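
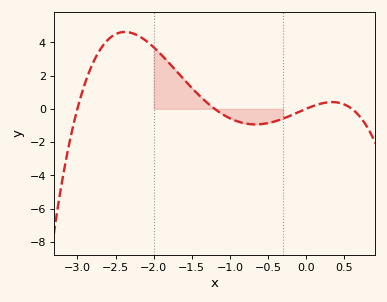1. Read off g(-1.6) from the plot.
1.75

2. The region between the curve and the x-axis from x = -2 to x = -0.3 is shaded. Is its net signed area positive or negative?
positive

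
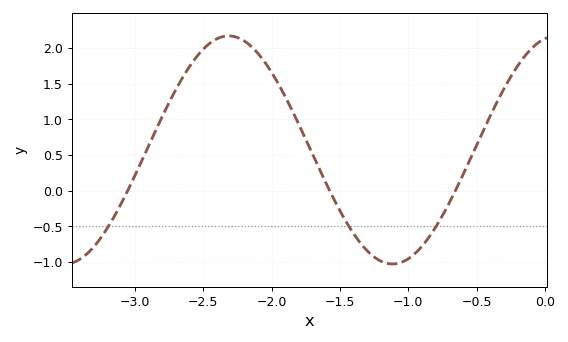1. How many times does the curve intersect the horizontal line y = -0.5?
3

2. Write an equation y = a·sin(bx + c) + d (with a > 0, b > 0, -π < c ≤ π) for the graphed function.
y = 1.6sin(2.62x + 1.35) + 0.57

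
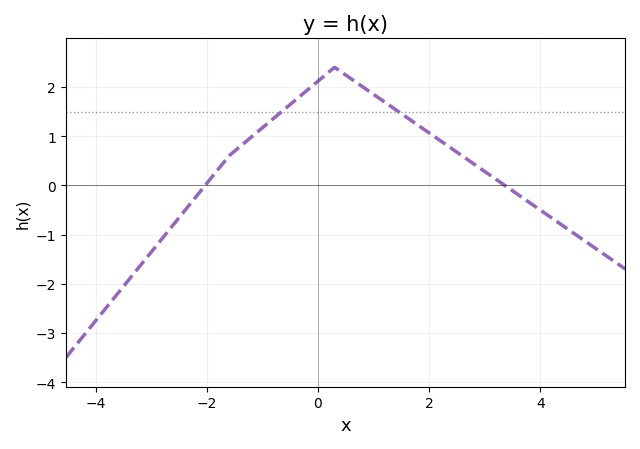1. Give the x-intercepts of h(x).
-2.03, 3.36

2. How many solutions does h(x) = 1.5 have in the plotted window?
2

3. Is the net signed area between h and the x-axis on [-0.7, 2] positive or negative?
positive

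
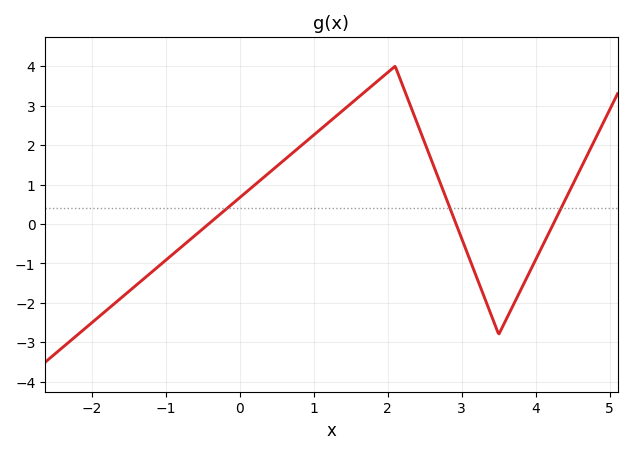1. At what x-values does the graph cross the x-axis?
-0.423, 2.92, 4.24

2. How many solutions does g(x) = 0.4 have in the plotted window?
3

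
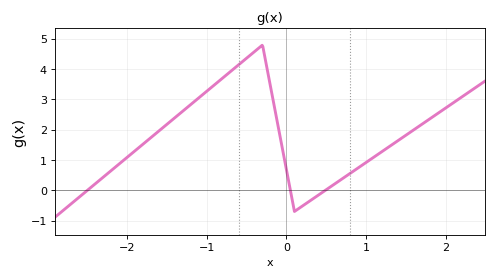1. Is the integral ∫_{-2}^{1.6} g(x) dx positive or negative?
positive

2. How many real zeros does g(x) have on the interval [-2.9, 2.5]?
3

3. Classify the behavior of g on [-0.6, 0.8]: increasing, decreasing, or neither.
neither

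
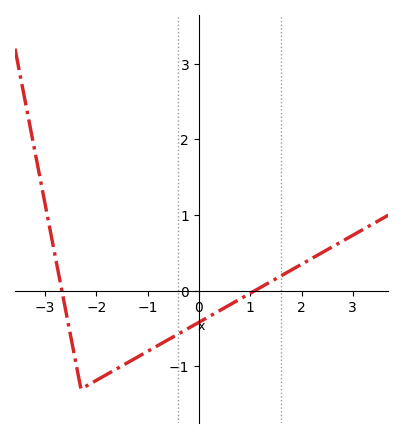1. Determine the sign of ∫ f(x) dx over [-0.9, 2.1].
negative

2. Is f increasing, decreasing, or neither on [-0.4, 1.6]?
increasing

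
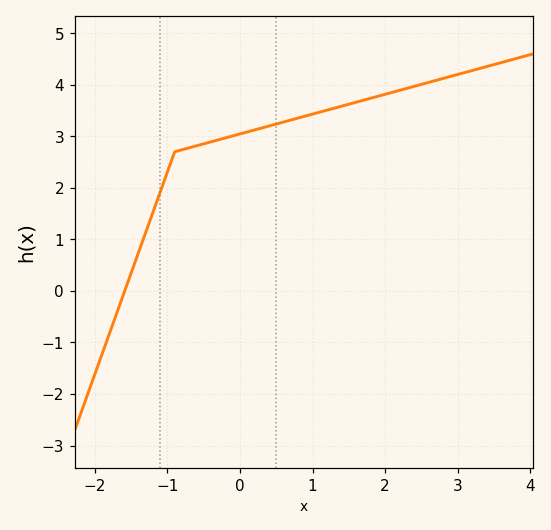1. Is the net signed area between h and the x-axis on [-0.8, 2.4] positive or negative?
positive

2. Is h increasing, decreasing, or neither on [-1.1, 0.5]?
increasing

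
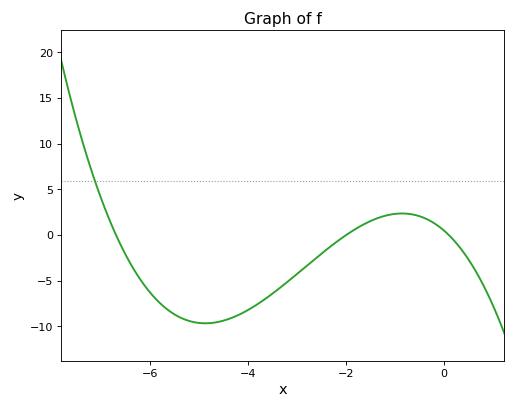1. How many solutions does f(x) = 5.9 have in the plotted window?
1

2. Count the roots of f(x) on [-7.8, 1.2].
3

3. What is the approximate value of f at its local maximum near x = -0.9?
2.36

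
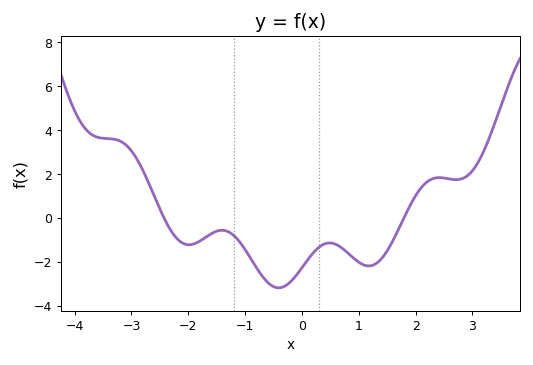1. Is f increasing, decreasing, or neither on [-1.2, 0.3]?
neither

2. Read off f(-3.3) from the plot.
3.58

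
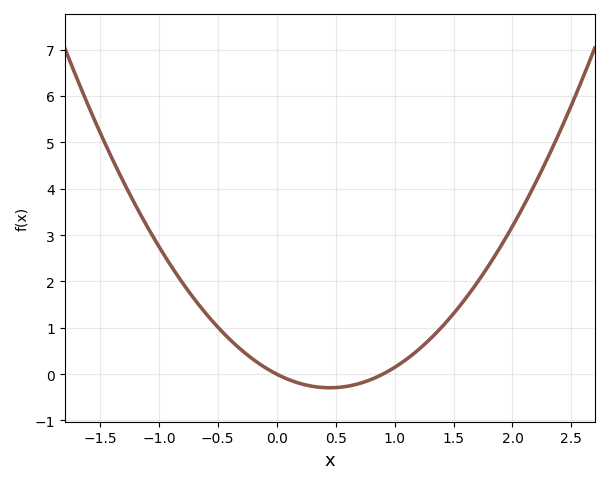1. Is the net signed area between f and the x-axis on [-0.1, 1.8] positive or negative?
positive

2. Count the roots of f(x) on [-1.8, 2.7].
2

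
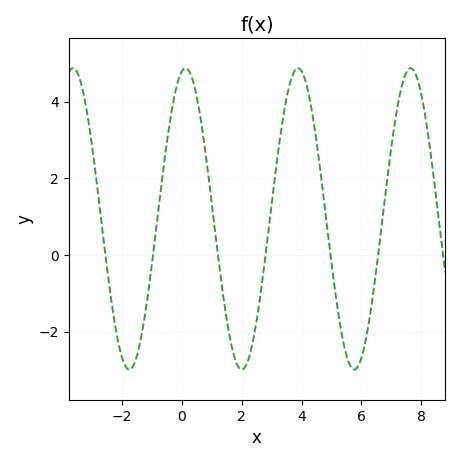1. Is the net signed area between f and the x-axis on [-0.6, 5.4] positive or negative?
positive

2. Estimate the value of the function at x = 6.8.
1.57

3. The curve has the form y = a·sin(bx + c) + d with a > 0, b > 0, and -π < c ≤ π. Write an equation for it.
y = 3.93sin(1.67x + 1.37) + 0.94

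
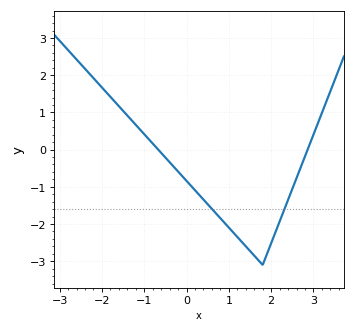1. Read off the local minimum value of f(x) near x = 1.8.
-3.1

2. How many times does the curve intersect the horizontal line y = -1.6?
2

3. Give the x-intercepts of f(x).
-0.7, 2.9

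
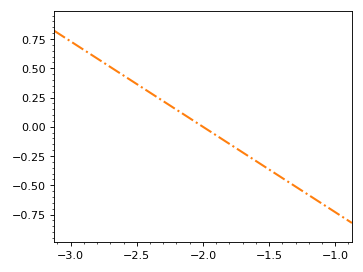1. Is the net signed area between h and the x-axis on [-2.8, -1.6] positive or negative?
positive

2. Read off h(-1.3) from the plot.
-0.52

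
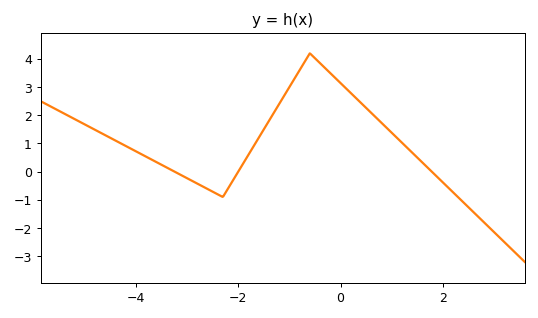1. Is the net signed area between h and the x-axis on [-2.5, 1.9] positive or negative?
positive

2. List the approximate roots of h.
-3.24, -2, 1.78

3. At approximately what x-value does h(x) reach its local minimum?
-2.3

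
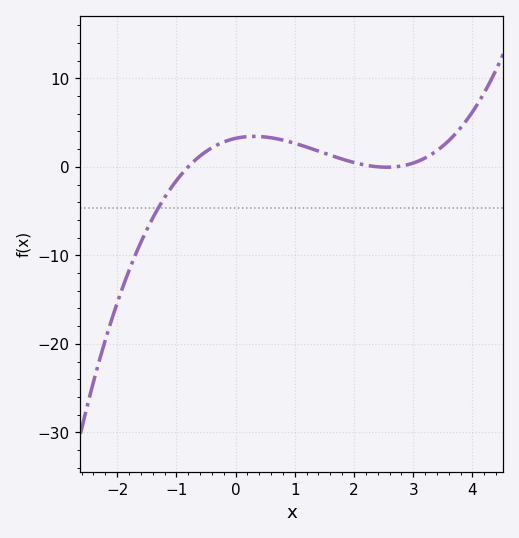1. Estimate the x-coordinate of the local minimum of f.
2.55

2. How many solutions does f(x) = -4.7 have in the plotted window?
1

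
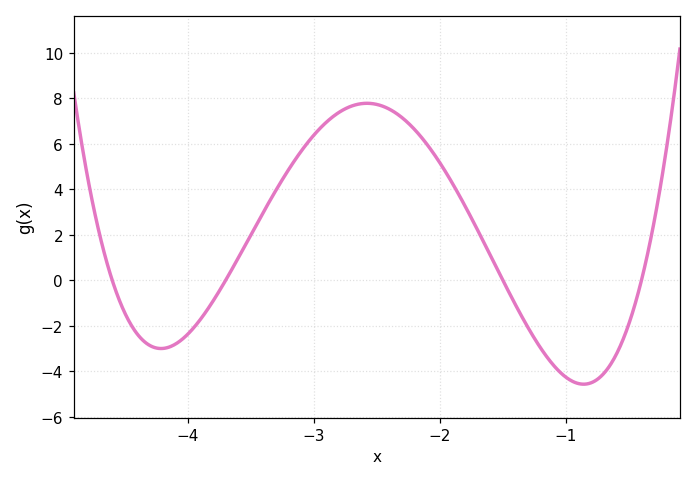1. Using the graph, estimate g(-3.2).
4.8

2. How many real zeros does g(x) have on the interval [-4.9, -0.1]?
4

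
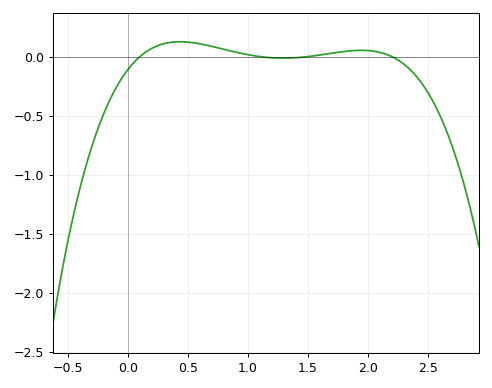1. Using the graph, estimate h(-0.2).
-0.5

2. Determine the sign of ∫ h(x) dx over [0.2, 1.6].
positive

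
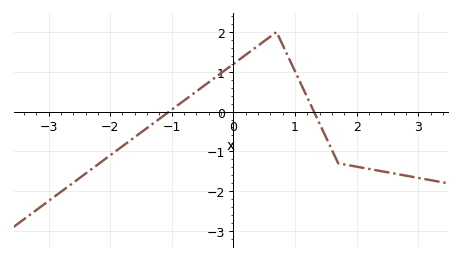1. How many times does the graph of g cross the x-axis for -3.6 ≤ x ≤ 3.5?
2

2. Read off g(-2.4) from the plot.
-1.56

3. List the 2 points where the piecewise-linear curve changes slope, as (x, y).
(0.7, 2); (1.7, -1.3)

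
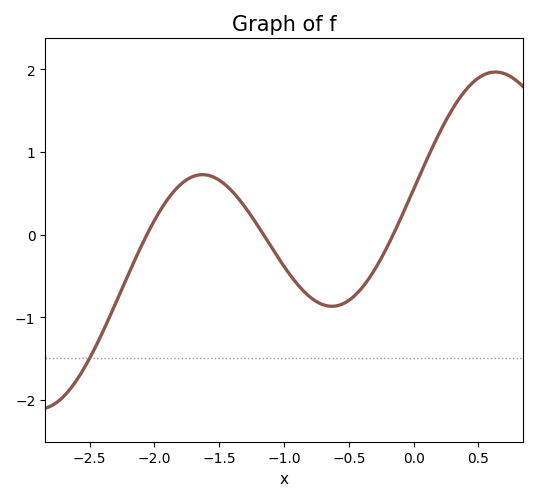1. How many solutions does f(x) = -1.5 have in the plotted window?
1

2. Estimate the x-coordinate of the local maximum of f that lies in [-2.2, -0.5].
-1.65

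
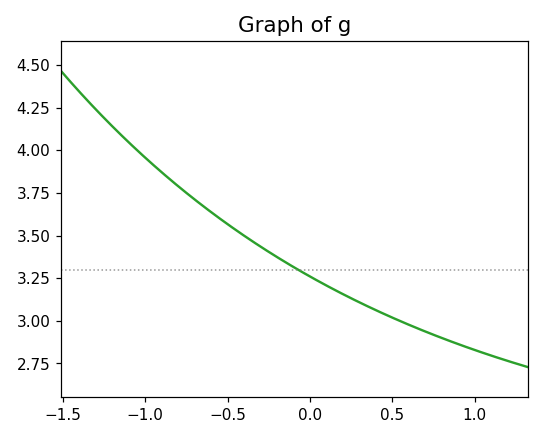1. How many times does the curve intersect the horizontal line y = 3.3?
1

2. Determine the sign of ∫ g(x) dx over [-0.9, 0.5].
positive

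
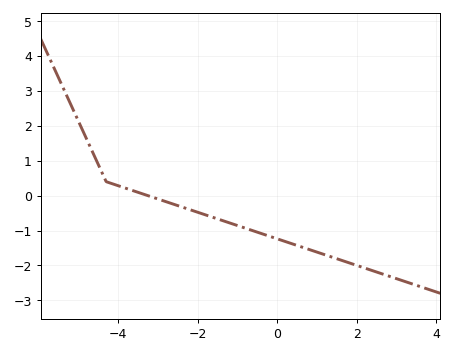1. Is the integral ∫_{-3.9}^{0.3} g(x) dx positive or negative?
negative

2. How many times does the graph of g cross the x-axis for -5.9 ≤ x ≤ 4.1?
1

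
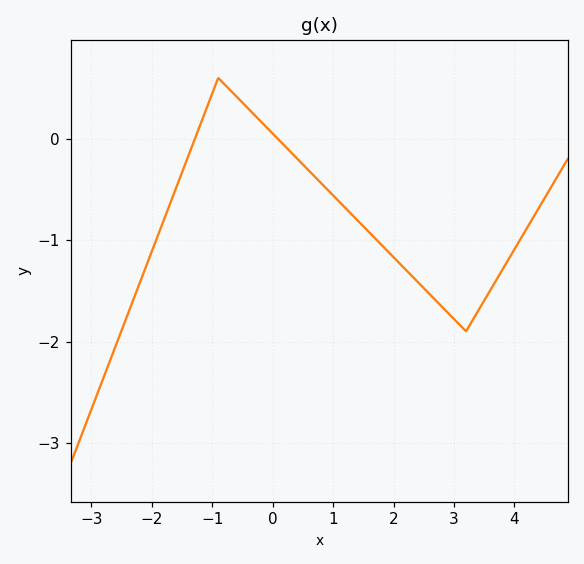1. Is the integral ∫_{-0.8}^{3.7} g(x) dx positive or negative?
negative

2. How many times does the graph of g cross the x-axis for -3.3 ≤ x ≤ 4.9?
2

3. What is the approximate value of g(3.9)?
-1.19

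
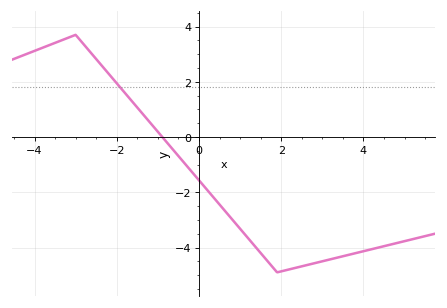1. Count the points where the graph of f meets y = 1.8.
1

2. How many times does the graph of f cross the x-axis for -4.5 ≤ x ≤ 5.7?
1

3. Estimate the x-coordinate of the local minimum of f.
1.9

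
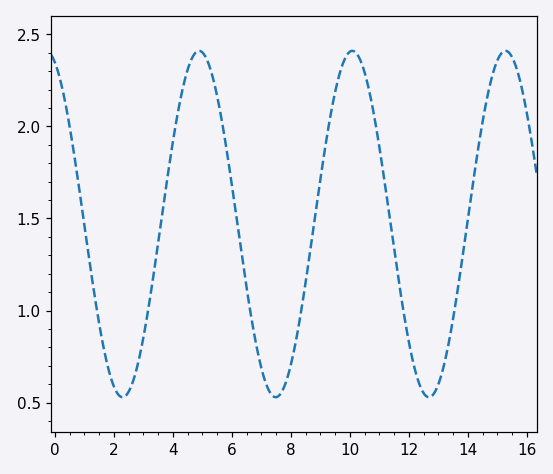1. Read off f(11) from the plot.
1.88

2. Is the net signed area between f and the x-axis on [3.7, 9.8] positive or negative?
positive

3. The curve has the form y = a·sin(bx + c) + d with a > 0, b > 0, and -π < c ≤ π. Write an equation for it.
y = 0.94sin(1.21x + 1.94) + 1.47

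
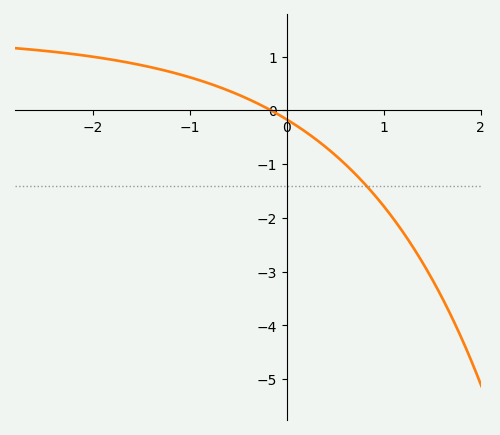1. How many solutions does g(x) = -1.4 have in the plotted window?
1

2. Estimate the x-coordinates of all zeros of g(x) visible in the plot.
-0.164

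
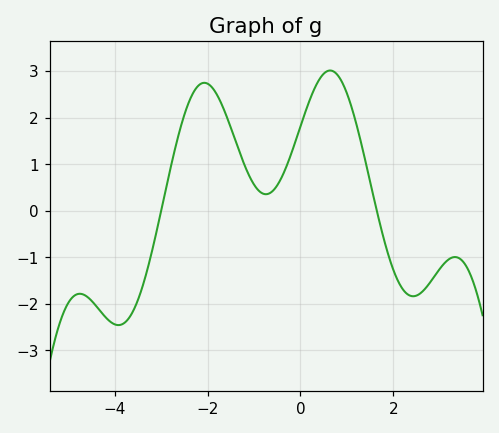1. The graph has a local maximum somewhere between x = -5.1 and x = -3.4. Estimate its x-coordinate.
-4.8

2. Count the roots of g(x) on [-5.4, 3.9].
2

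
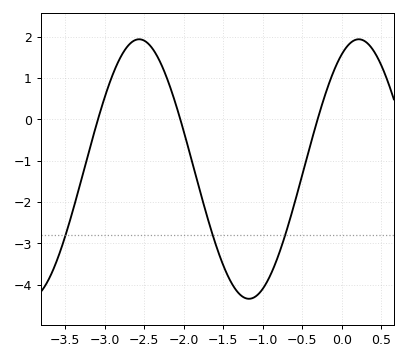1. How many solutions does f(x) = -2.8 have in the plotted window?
3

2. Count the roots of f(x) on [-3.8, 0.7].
3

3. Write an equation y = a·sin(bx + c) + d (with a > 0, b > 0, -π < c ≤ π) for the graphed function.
y = 3.14sin(2.3x + 1.1) - 1.2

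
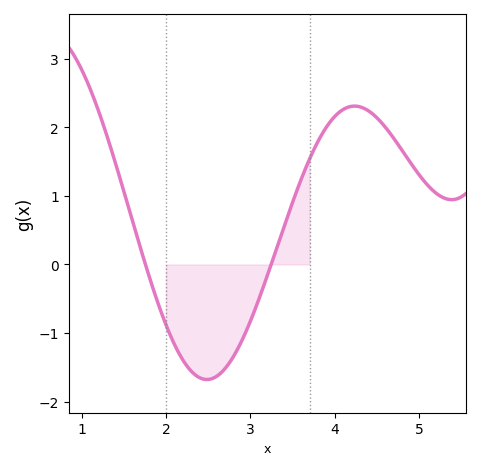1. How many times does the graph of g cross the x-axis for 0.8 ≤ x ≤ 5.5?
2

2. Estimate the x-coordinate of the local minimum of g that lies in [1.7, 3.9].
2.5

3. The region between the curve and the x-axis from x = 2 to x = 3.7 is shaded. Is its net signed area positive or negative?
negative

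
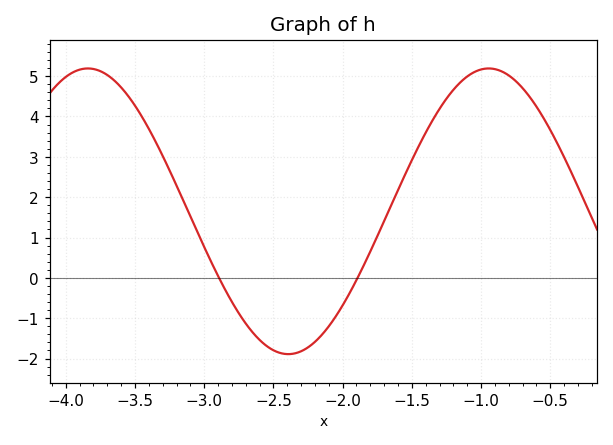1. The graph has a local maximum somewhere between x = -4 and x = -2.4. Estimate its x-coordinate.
-3.8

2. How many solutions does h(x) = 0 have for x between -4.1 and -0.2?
2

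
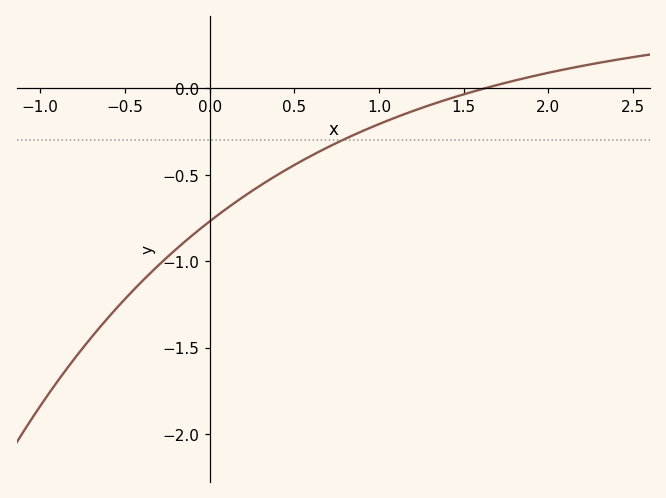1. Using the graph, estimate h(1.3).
-0.1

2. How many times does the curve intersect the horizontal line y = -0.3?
1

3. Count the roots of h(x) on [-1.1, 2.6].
1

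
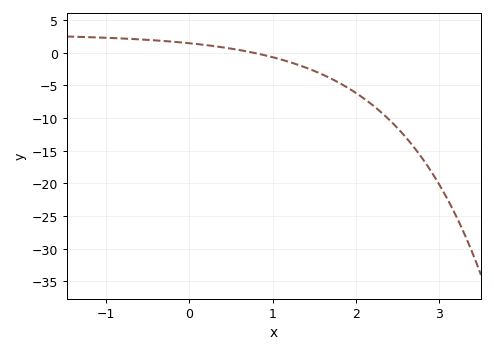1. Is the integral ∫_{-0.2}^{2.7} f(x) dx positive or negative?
negative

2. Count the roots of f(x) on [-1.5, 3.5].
1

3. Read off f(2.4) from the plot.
-10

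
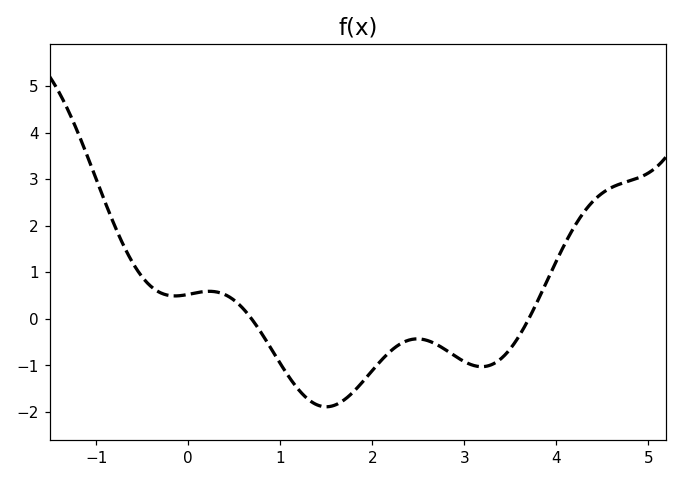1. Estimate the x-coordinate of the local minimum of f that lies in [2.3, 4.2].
3.19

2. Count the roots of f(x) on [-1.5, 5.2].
2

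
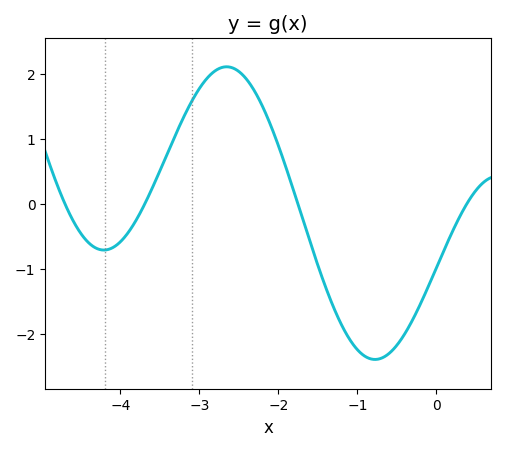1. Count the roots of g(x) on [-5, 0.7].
4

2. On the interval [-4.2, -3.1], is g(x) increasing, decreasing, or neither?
increasing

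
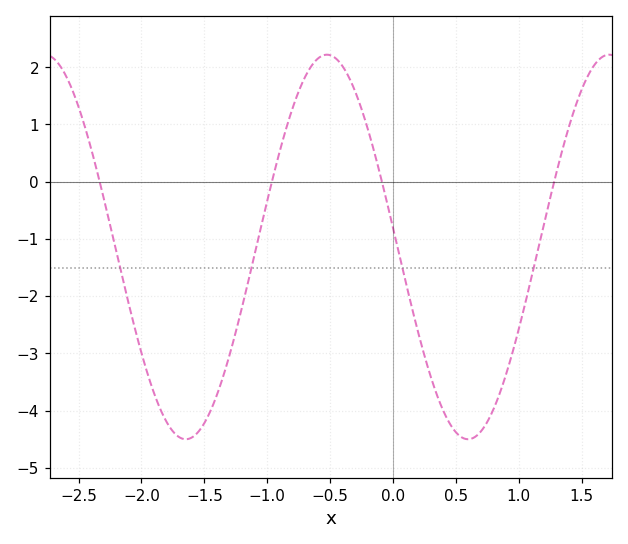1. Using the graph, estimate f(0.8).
-4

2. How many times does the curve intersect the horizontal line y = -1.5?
4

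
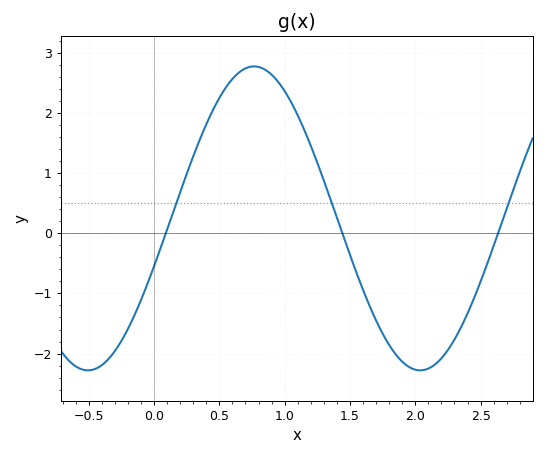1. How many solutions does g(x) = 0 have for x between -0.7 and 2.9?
3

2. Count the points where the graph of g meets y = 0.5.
3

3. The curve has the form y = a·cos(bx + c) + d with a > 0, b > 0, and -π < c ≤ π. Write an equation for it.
y = 2.53cos(2.5x - 1.9) + 0.25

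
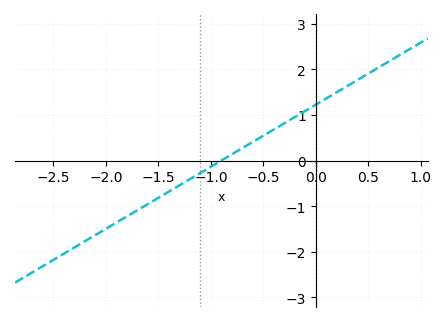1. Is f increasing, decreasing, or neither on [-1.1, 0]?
increasing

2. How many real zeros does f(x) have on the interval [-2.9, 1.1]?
1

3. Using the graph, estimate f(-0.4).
0.7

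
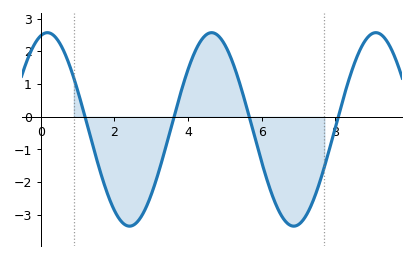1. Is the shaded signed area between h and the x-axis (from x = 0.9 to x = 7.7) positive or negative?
negative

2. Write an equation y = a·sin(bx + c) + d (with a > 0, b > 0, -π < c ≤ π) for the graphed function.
y = 2.96sin(1.41x + 1.31) - 0.39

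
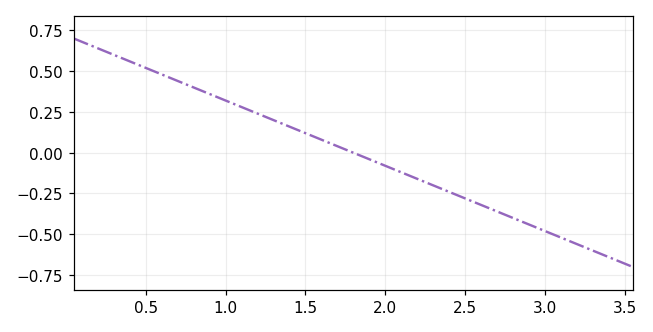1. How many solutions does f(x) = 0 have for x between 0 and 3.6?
1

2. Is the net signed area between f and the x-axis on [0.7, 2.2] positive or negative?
positive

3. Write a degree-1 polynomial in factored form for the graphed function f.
y = -0.4(x - 1.8)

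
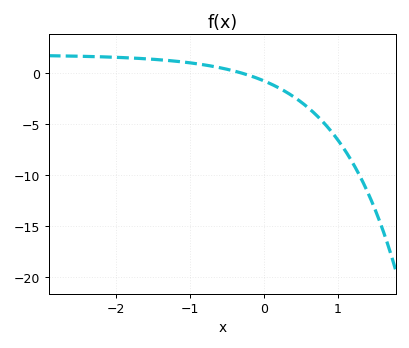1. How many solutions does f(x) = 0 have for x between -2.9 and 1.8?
1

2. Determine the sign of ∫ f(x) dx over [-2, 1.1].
negative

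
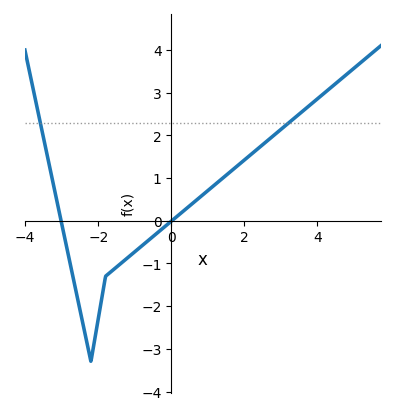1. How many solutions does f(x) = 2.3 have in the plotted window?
2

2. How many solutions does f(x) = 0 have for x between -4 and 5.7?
2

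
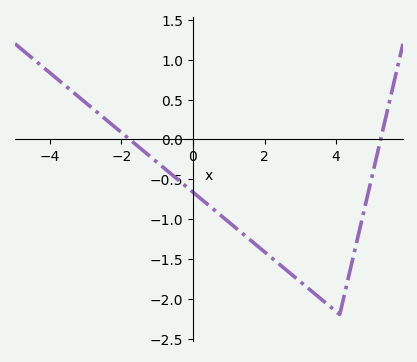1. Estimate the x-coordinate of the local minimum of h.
4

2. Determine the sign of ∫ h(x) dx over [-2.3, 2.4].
negative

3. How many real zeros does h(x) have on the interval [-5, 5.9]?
2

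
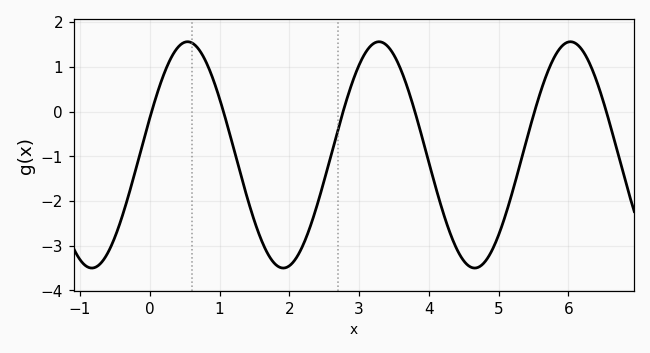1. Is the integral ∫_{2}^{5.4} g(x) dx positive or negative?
negative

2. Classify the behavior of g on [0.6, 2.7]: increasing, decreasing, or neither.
neither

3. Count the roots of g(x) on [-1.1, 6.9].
6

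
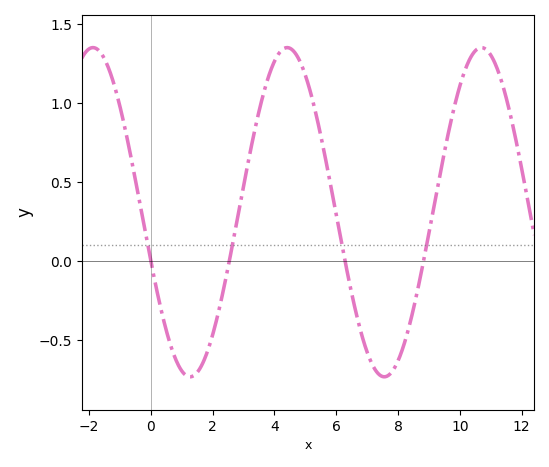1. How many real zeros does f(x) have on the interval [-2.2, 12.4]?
4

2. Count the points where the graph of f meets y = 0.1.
4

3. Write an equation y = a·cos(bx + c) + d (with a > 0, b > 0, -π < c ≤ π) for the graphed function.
y = 1.04cos(1x + 1.87) + 0.31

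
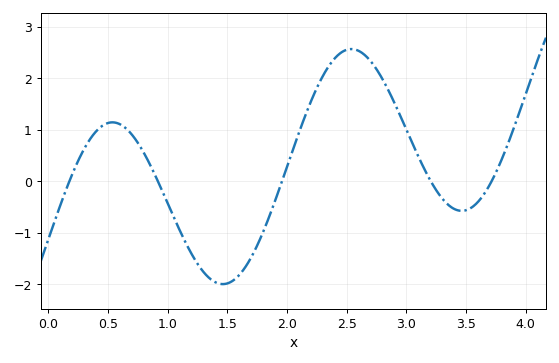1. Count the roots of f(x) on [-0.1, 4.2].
5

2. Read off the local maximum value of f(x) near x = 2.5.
2.56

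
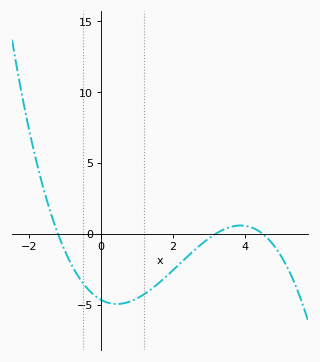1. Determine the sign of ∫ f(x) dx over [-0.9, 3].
negative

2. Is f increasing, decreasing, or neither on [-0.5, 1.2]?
neither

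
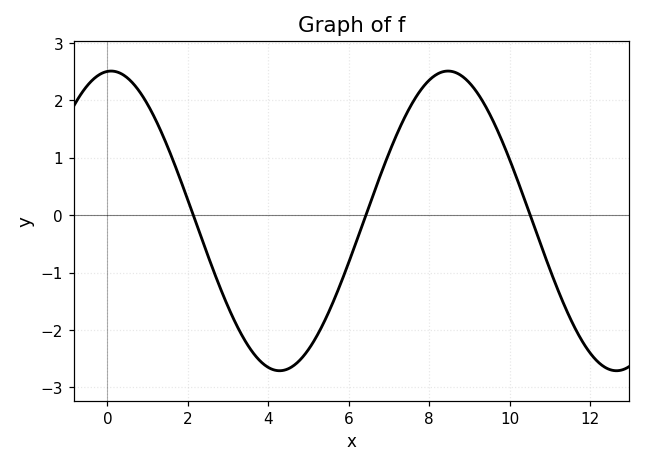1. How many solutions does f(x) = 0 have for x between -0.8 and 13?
3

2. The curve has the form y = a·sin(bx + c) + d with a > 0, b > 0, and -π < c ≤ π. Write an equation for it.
y = 2.61sin(0.75x + 1.5) - 0.1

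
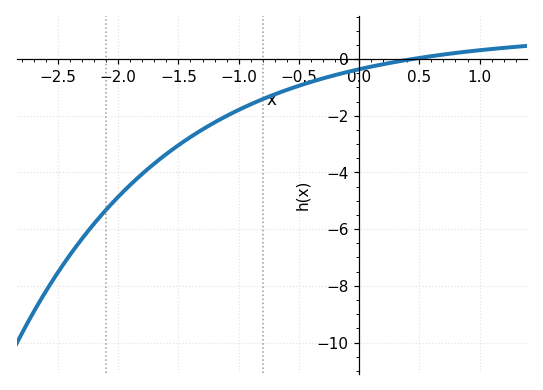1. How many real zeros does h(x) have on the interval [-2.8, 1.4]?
1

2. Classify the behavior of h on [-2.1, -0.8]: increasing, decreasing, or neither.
increasing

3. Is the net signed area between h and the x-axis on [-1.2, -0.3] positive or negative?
negative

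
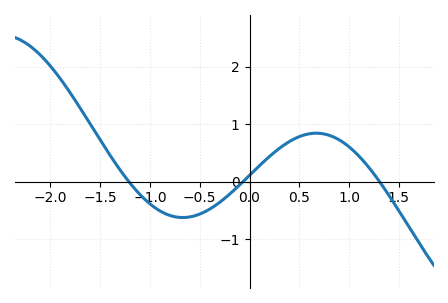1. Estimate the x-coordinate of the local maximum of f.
0.669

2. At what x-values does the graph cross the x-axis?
-1.21, -0.064, 1.31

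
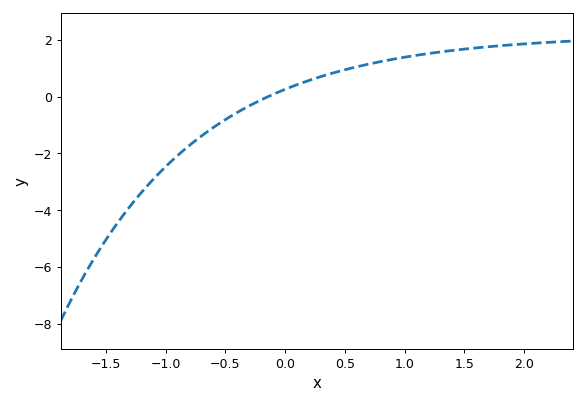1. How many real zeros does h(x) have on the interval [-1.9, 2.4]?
1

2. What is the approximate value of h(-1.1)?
-2.8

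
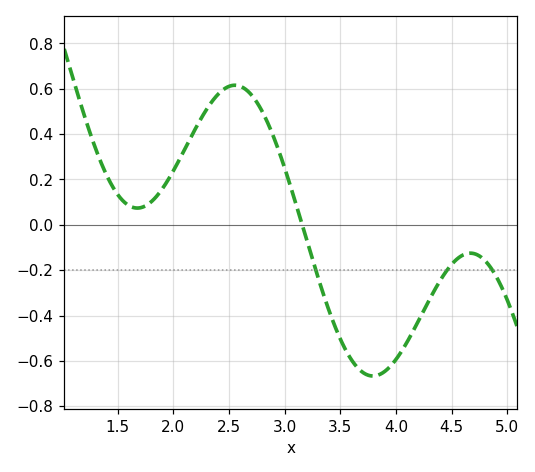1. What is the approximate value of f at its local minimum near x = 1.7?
0.08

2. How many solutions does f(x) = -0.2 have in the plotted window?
3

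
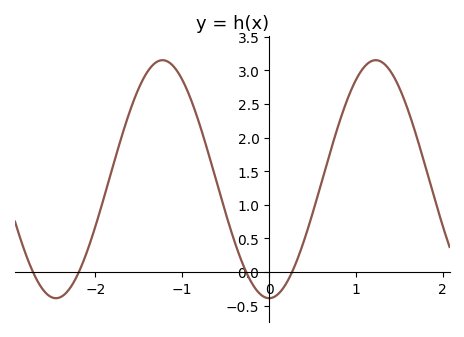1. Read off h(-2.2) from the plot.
-0.029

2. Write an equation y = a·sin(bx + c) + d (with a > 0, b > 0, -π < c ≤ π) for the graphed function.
y = 1.77sin(2.56x - 1.57) + 1.38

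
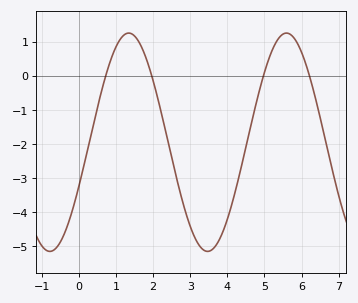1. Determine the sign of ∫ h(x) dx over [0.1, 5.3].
negative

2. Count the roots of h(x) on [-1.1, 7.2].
4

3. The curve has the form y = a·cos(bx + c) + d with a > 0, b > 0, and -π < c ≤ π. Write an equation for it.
y = 3.2cos(1.48x - 1.99) - 1.95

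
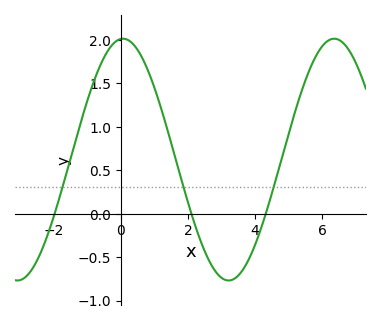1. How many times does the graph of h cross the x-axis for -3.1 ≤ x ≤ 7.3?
3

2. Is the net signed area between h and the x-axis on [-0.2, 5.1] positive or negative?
positive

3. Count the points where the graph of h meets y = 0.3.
3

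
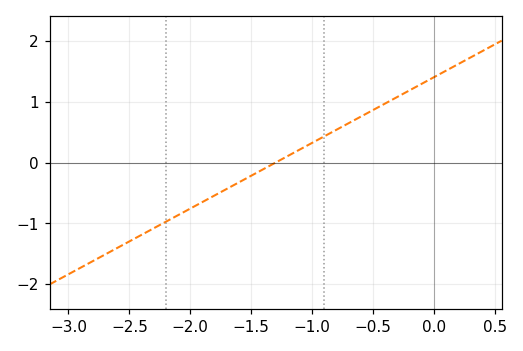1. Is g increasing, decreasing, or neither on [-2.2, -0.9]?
increasing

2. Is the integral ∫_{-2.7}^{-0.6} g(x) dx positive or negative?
negative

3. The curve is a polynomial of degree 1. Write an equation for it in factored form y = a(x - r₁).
y = 1.08(x + 1.3)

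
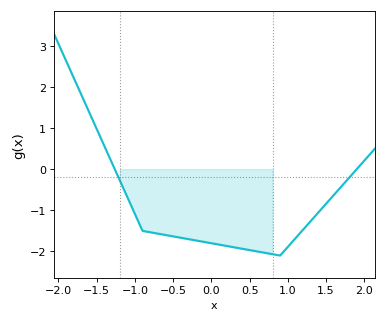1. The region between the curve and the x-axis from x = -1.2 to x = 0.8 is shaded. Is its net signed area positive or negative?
negative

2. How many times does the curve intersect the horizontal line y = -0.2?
2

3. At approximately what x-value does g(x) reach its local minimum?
0.9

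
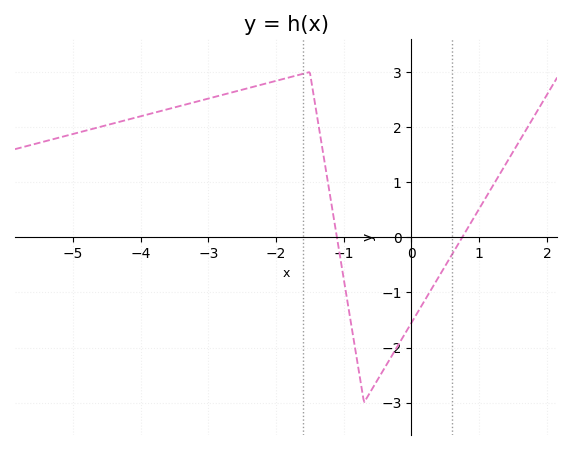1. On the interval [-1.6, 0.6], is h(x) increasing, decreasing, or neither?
neither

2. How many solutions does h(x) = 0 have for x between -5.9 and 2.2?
2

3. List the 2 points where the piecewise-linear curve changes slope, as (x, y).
(-1.5, 3); (-0.7, -3)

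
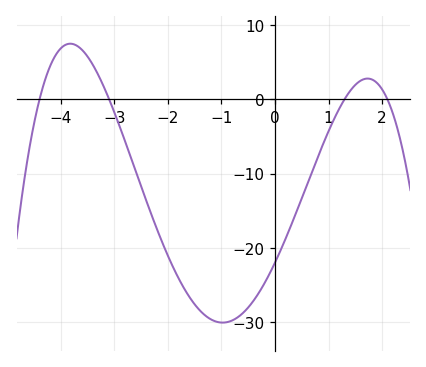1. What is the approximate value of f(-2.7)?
-7.7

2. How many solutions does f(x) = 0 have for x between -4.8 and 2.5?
4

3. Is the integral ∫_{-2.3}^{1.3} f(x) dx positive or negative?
negative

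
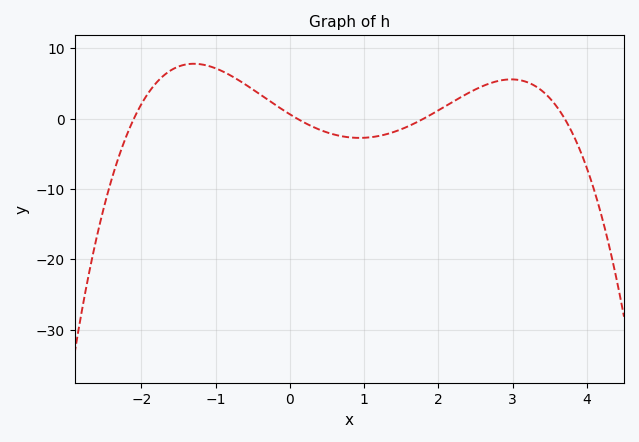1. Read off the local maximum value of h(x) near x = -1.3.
8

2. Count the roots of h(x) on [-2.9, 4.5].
4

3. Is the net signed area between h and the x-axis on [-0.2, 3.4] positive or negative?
positive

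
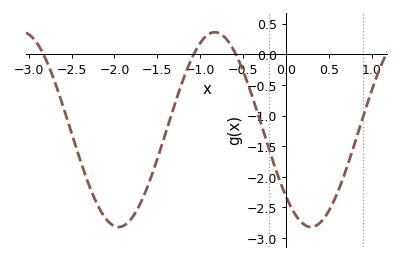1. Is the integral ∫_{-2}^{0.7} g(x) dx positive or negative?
negative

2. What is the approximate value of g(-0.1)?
-1.95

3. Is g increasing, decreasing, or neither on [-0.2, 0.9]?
neither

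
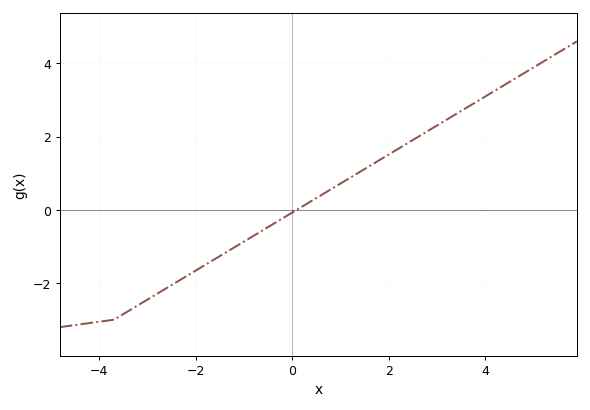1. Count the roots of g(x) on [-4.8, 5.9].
1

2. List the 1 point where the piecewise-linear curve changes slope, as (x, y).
(-3.7, -3)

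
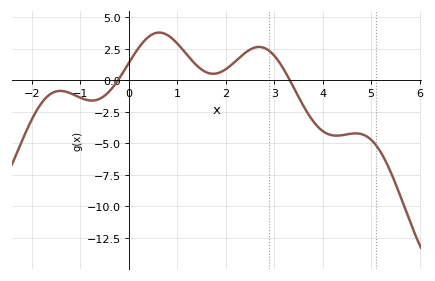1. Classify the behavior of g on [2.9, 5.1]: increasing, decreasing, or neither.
neither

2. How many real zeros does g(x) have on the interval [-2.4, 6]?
2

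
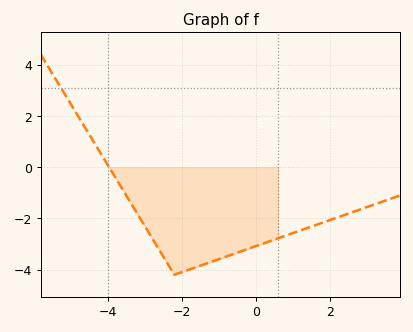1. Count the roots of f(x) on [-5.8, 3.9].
1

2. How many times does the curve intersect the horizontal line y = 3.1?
1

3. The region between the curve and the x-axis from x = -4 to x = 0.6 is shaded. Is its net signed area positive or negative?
negative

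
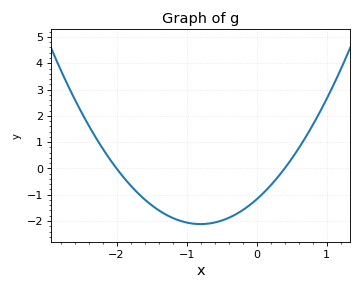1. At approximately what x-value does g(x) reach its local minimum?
-0.8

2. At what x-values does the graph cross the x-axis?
-2, 0.4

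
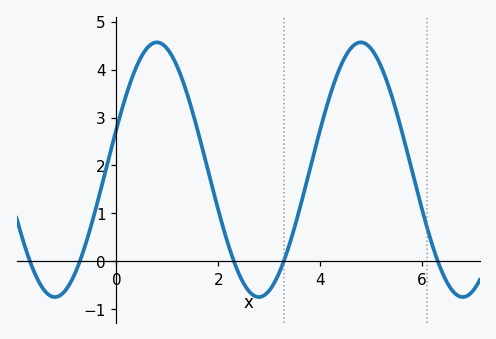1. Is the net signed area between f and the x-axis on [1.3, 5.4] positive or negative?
positive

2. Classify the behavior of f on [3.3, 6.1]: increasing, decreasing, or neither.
neither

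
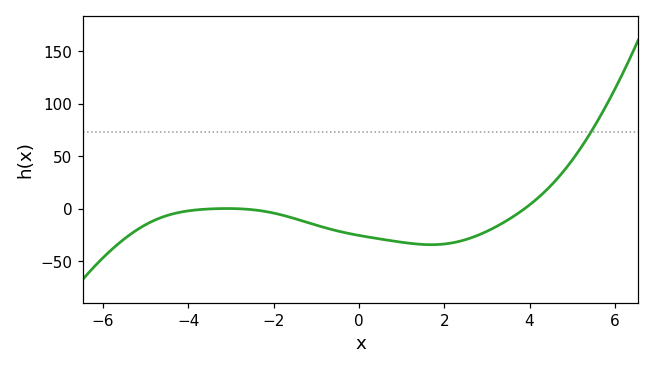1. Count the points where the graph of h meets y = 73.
1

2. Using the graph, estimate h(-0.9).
-15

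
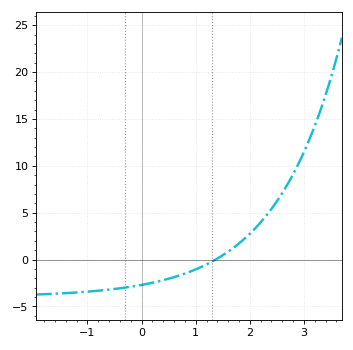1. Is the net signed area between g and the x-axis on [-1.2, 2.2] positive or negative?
negative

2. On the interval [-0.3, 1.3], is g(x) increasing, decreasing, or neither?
increasing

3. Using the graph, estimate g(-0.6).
-3.2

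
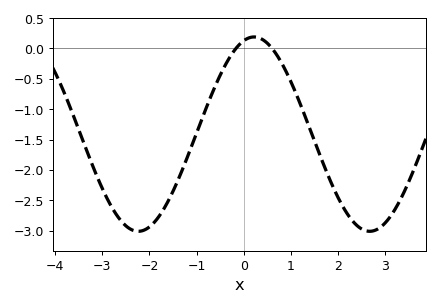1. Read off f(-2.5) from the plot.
-2.92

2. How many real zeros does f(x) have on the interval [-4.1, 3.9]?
2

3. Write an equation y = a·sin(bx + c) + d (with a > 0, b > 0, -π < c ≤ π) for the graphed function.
y = 1.6sin(1.28x + 1.29) - 1.41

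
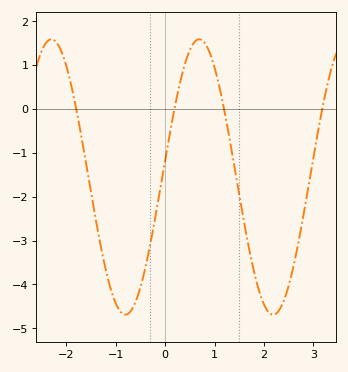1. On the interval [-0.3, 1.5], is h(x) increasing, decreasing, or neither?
neither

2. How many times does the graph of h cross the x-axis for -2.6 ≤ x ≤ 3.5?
4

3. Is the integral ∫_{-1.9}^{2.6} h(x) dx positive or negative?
negative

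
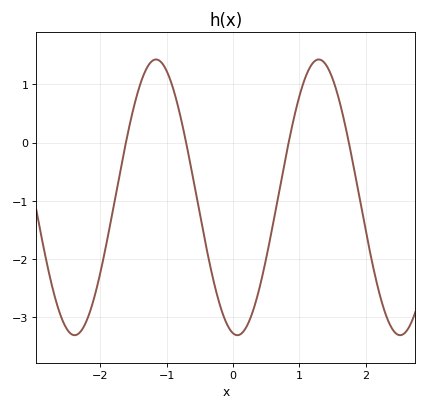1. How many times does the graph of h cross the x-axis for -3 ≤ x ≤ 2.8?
4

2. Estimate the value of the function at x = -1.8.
-1.1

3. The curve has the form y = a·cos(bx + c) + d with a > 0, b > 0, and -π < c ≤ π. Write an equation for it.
y = 2.37cos(2.56x + 2.97) - 0.94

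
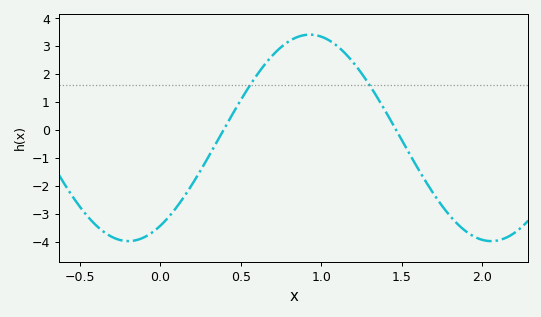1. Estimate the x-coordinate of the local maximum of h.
0.929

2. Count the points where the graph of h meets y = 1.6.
2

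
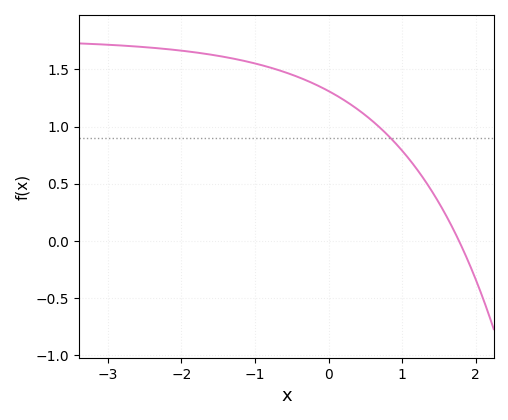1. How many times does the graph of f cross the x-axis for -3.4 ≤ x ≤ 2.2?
1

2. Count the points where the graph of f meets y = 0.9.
1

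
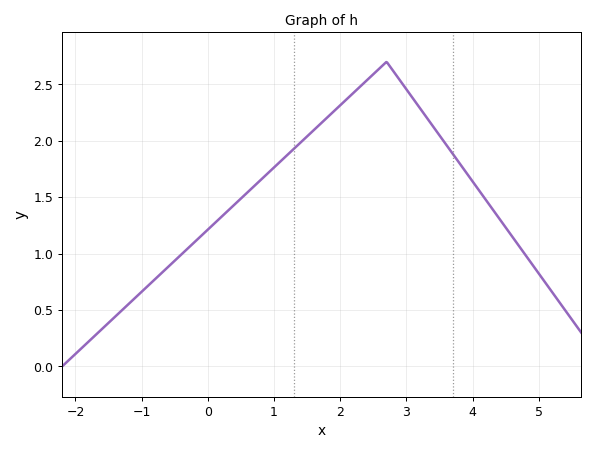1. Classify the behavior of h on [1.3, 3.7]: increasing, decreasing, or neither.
neither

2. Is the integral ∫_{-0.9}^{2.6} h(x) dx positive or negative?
positive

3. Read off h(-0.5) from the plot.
0.95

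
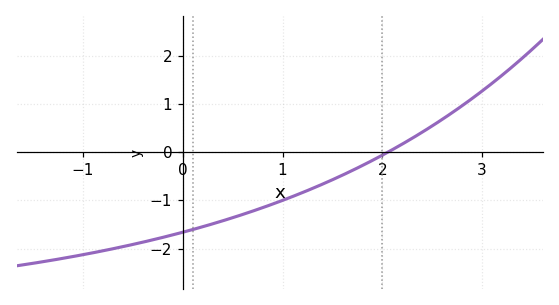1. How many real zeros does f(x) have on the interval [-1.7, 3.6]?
1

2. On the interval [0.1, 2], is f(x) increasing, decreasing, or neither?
increasing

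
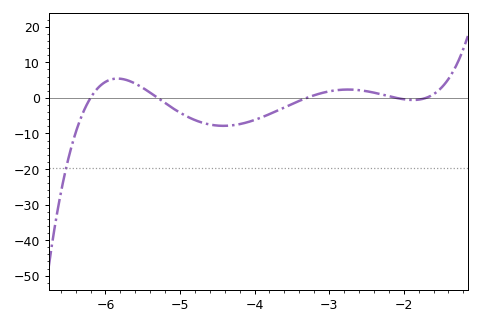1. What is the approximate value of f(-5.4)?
1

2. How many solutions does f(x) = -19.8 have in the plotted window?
1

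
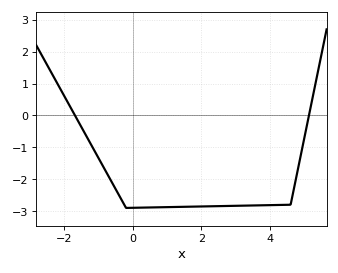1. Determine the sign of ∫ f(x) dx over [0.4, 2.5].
negative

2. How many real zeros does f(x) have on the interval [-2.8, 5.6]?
2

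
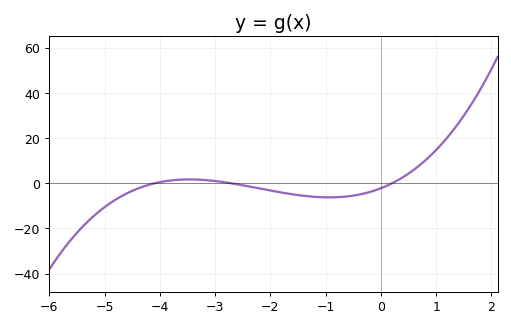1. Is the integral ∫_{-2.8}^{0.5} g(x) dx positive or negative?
negative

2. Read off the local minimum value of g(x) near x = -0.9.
-6.21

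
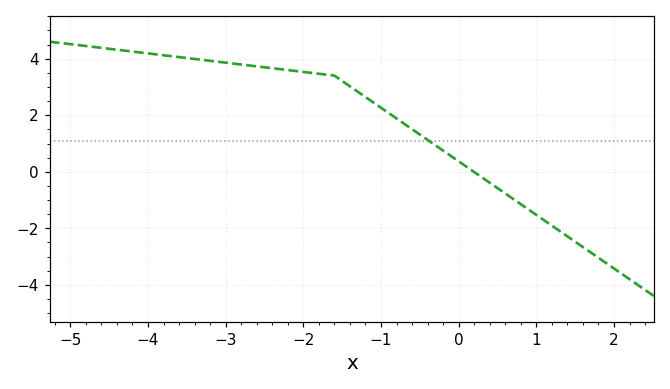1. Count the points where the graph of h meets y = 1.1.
1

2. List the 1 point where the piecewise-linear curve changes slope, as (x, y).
(-1.6, 3.4)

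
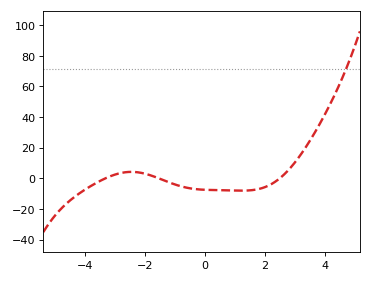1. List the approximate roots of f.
-3.31, -1.53, 2.51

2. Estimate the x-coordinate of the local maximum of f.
-2.45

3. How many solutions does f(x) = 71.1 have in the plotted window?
1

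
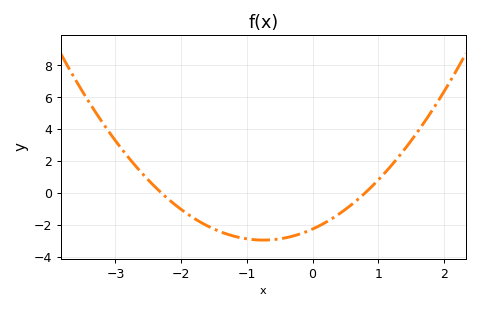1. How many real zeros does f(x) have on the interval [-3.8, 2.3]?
2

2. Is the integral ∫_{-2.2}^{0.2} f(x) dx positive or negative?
negative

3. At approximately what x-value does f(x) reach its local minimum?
-0.75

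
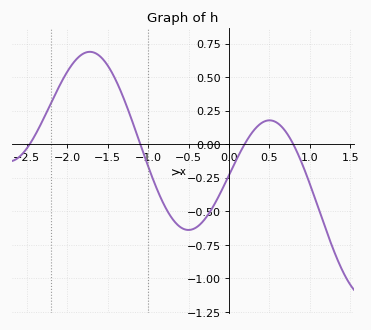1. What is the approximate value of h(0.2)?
0.008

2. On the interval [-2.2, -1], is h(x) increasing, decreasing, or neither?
neither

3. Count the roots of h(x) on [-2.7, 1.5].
4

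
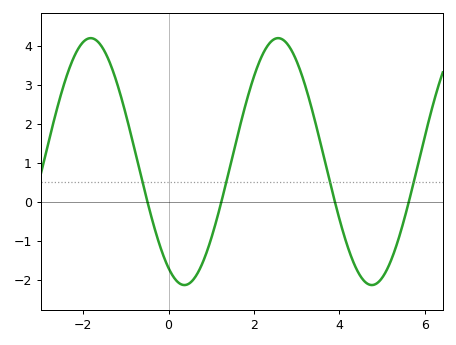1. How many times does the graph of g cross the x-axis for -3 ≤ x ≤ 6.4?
4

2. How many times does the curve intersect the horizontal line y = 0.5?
4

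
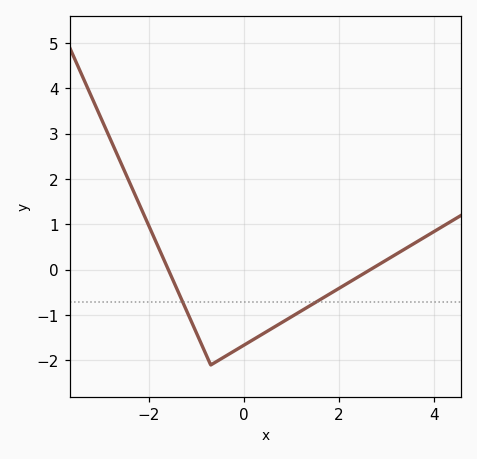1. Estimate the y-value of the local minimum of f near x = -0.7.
-2.1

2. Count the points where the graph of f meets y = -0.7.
2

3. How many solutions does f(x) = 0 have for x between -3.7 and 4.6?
2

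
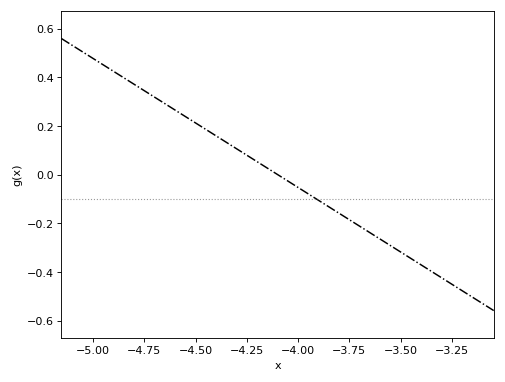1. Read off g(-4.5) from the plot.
0.22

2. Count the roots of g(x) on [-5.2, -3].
1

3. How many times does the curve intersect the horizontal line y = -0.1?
1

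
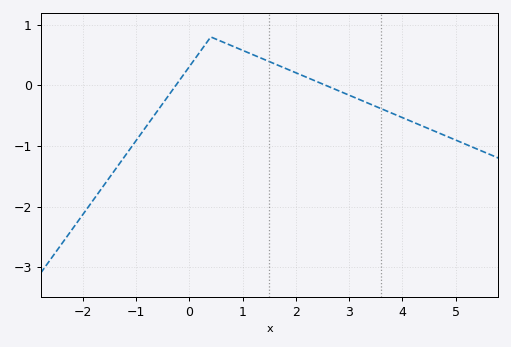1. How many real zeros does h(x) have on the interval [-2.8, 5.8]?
2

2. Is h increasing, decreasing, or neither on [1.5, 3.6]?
decreasing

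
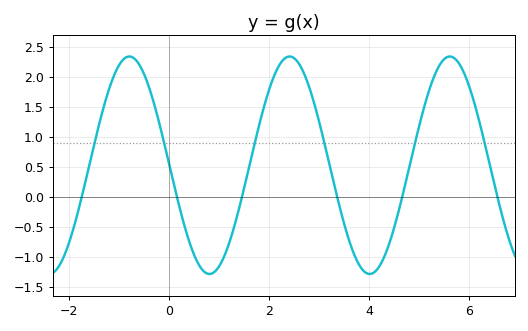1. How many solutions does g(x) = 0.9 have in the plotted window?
6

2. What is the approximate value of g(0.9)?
-1.25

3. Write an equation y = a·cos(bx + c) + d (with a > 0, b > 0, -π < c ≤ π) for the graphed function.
y = 1.81cos(1.96x + 1.55) + 0.53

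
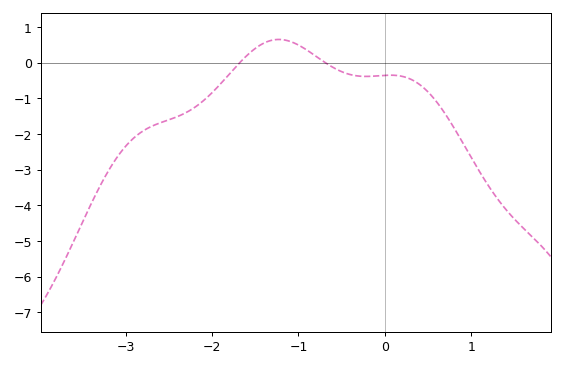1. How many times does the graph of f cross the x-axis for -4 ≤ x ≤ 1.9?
2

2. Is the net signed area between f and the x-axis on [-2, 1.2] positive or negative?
negative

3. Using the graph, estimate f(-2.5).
-1.6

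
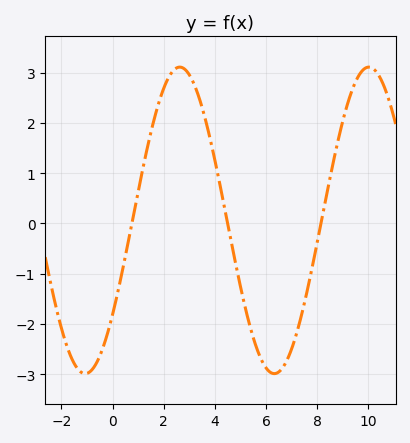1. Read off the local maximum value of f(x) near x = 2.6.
3.11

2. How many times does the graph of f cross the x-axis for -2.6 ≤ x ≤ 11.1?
3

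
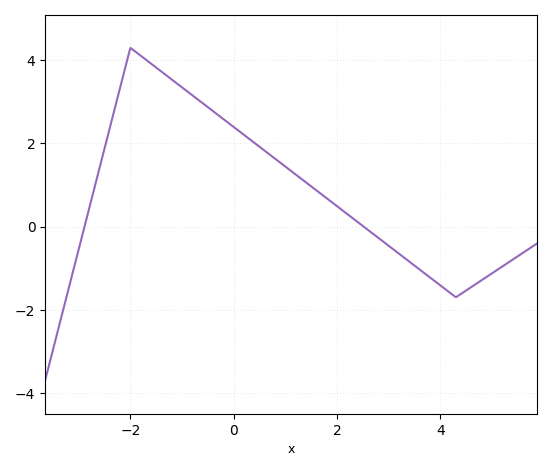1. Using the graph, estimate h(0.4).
2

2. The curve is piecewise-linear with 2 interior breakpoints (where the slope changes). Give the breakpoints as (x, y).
(-2, 4.3); (4.3, -1.7)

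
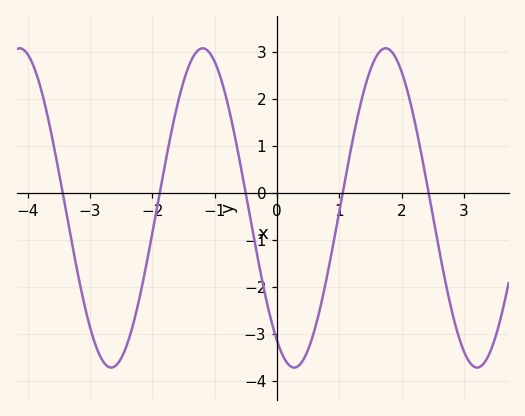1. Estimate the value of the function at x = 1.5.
2.62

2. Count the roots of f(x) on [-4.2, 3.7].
5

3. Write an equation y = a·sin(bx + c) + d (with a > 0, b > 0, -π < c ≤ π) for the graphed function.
y = 3.39sin(2.14x - 2.16) - 0.32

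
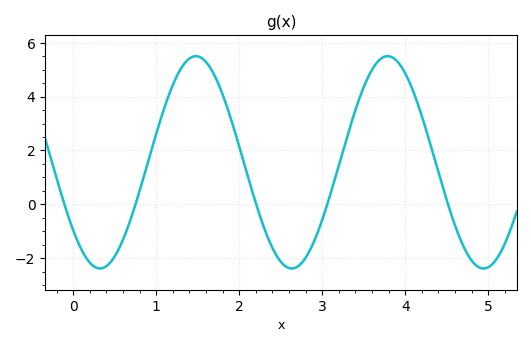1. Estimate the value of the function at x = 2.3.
-0.867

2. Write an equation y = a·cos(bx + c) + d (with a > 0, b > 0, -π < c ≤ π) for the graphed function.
y = 3.94cos(2.72x + 2.26) + 1.56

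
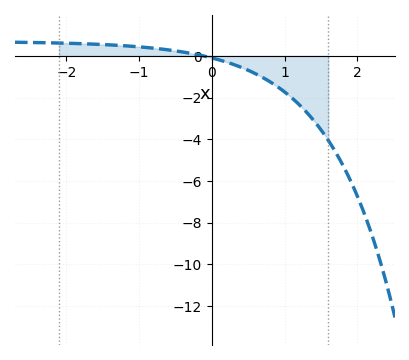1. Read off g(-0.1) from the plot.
-0.016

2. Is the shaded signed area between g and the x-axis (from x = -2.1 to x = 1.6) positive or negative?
negative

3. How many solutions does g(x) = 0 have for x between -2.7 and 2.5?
1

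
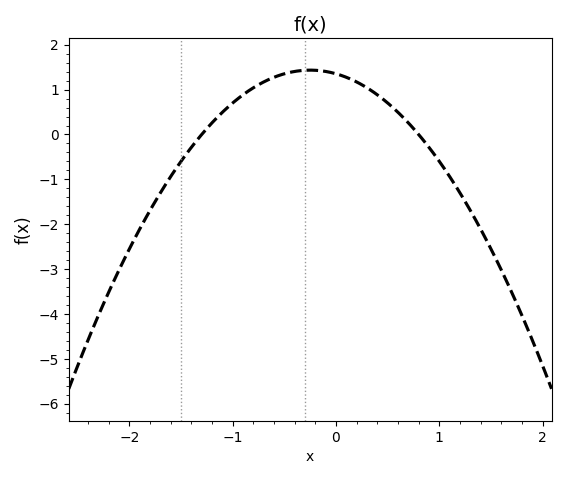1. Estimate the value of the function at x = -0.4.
1.4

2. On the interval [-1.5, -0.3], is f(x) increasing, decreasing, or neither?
increasing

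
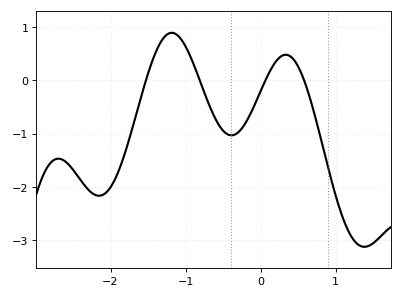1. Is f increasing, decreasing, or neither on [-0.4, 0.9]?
neither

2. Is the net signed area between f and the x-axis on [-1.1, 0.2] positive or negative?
negative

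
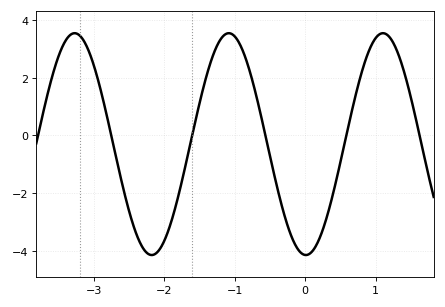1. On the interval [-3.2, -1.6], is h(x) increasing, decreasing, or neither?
neither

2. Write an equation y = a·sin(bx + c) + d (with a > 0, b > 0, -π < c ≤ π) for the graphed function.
y = 3.84sin(2.9x - 1.6) - 0.3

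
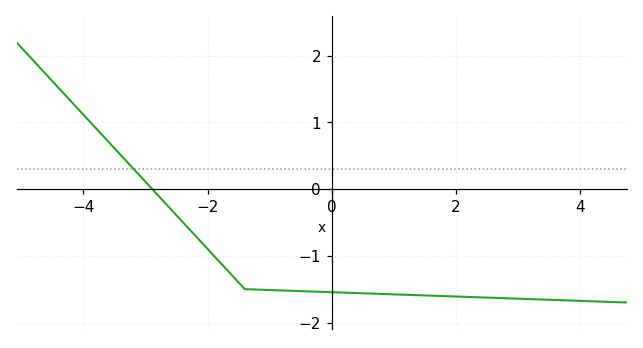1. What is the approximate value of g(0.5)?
-1.6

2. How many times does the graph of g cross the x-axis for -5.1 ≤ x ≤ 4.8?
1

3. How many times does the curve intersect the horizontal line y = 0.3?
1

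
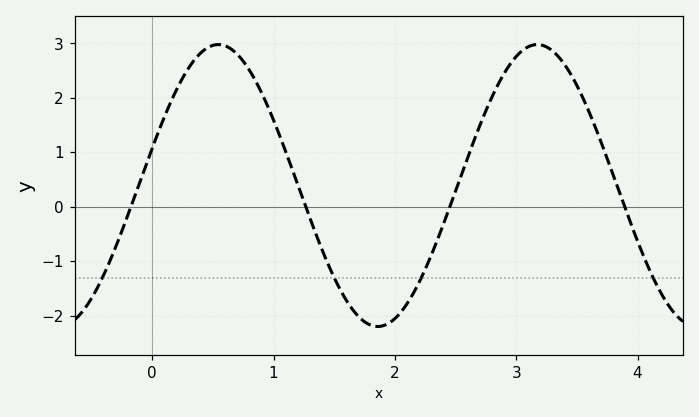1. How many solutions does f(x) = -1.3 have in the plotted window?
4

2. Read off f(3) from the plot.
2.76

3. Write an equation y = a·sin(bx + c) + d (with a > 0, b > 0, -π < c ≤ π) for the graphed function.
y = 2.59sin(2.39x + 0.27) + 0.39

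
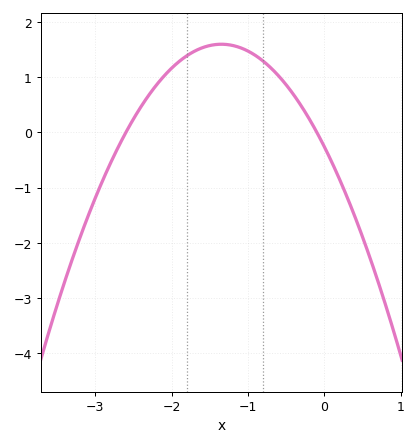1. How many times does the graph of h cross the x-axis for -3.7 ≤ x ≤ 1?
2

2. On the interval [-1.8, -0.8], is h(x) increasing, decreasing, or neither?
neither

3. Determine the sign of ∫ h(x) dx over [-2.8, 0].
positive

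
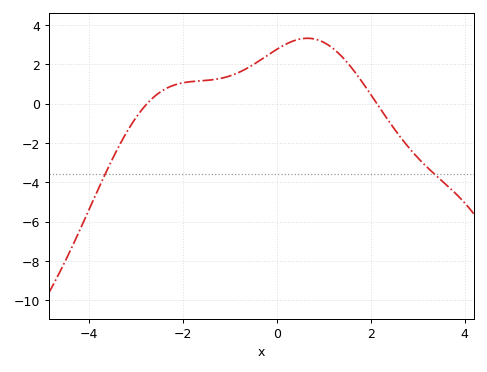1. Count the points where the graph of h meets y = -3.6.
2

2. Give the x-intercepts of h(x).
-2.8, 2.2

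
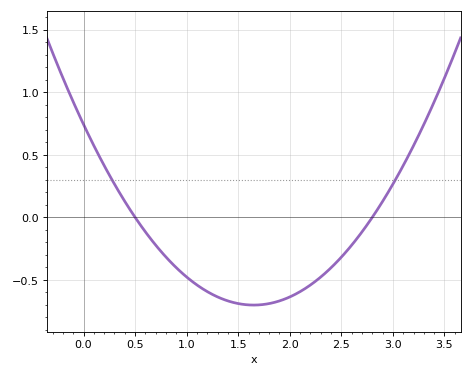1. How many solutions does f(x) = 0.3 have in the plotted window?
2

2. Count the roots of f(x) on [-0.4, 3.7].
2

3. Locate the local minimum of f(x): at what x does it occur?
1.65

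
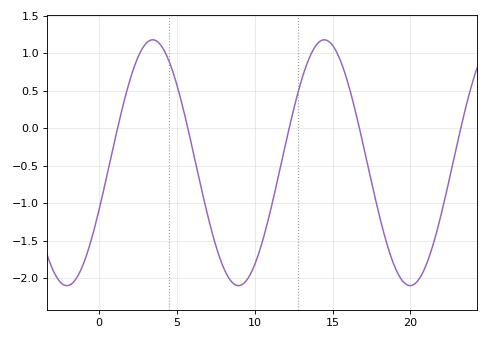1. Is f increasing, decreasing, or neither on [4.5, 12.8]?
neither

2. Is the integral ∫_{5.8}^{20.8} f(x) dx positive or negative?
negative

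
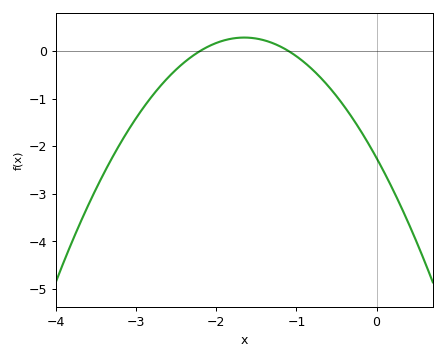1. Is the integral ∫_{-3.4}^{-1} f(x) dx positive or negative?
negative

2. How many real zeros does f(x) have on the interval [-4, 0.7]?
2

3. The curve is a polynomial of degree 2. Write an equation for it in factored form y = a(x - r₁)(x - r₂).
y = -0.93(x + 2.2)(x + 1.1)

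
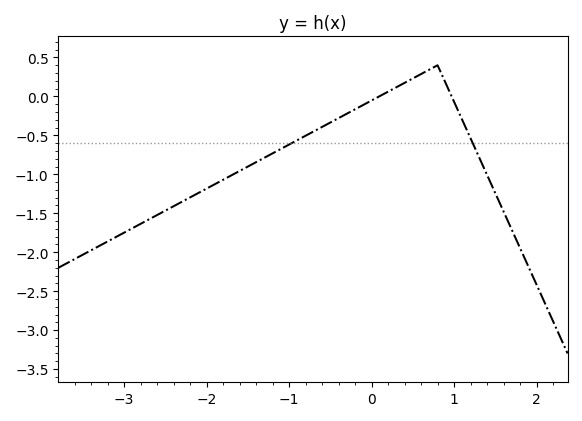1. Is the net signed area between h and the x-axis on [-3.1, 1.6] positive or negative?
negative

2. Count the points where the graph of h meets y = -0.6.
2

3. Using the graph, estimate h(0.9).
0.165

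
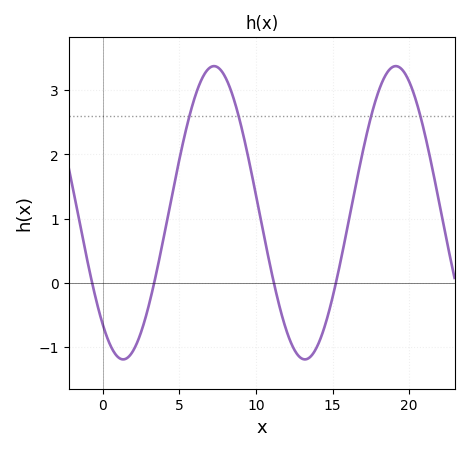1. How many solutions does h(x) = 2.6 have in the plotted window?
4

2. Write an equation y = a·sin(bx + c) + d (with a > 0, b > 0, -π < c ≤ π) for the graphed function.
y = 2.29sin(0.53x - 2.28) + 1.09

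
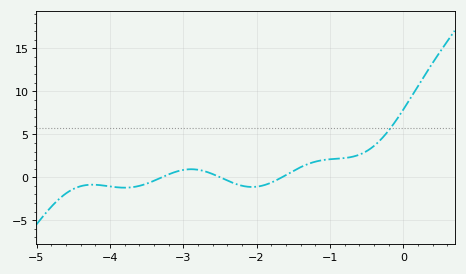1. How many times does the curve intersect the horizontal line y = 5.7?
1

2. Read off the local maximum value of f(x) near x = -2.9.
0.935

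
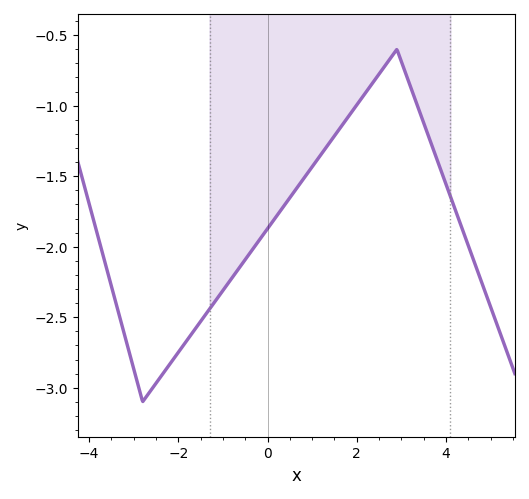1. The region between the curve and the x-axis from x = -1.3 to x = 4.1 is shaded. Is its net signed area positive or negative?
negative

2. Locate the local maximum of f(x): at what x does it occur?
2.8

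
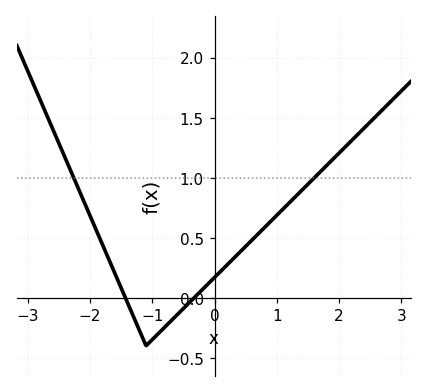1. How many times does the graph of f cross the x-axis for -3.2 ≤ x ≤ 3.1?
2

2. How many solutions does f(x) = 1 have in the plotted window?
2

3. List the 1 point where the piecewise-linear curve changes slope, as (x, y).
(-1.1, -0.4)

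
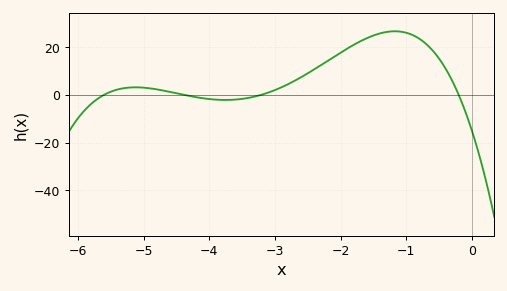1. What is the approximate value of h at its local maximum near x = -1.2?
26.5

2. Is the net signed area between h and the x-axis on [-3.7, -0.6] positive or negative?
positive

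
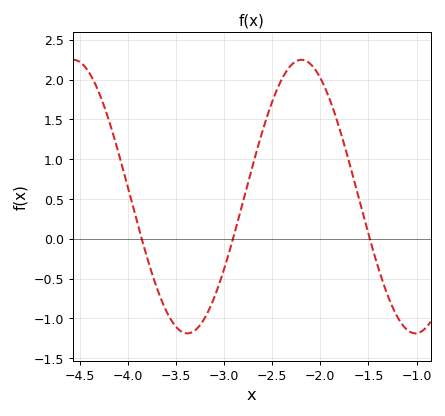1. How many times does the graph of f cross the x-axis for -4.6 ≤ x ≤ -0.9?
3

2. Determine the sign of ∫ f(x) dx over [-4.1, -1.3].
positive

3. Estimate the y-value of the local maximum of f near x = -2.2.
2.25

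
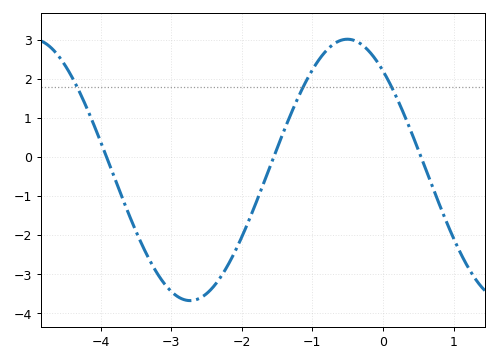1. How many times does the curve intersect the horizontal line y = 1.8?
3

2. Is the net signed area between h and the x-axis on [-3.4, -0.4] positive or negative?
negative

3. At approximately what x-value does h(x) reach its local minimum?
-2.7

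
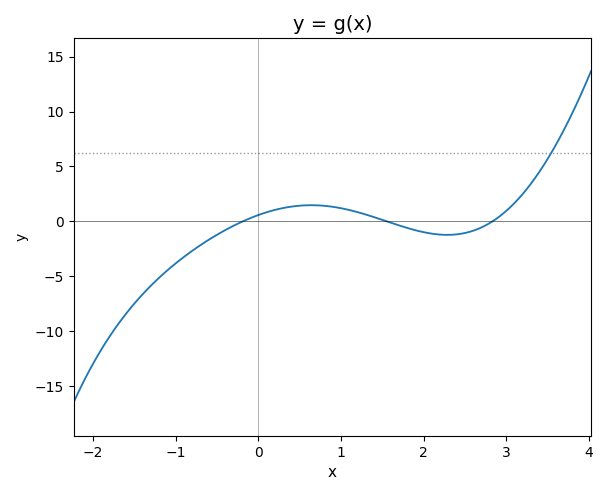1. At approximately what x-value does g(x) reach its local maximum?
0.6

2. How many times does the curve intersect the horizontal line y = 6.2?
1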